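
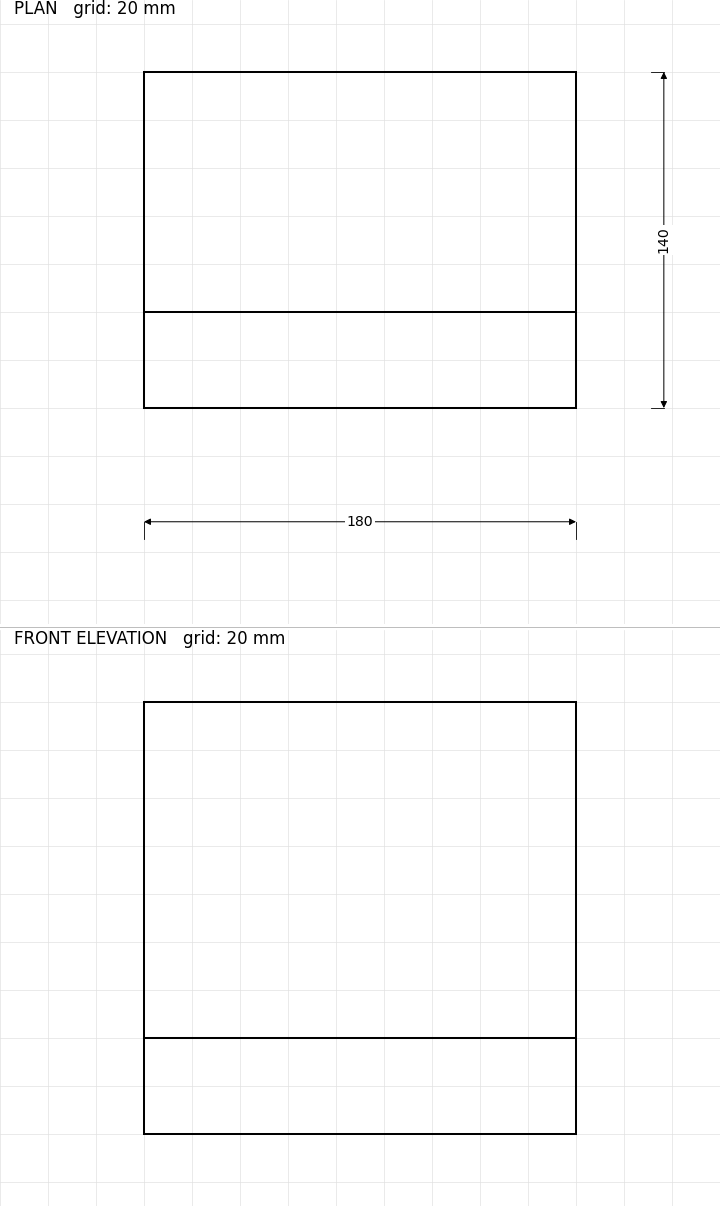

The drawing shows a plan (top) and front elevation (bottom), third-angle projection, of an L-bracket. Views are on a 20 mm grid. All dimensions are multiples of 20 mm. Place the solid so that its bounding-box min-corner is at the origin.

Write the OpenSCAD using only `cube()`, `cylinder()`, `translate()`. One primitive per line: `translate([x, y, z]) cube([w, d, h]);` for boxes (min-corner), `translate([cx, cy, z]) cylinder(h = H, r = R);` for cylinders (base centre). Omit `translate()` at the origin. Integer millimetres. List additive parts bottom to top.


cube([180, 140, 40]);
translate([0, 0, 40]) cube([180, 40, 140]);


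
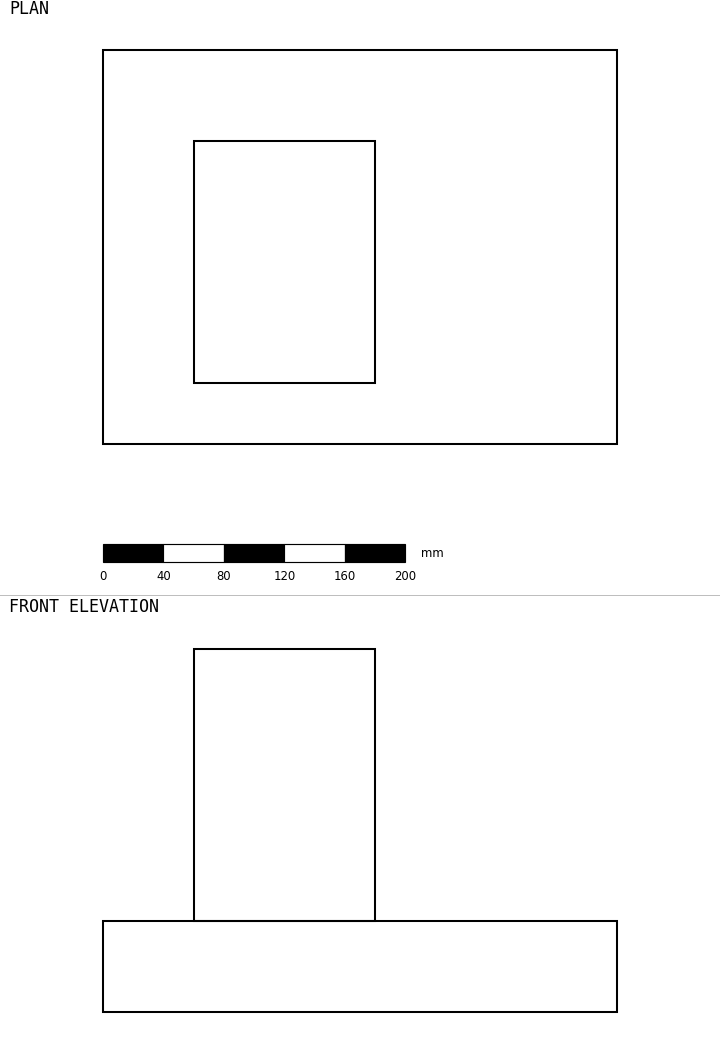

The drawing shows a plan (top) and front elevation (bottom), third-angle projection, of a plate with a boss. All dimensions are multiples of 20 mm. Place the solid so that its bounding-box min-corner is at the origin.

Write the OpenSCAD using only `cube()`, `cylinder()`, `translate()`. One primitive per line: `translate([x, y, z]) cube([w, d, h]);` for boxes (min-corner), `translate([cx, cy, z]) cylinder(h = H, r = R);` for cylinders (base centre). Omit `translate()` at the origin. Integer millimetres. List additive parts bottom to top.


cube([340, 260, 60]);
translate([60, 40, 60]) cube([120, 160, 180]);


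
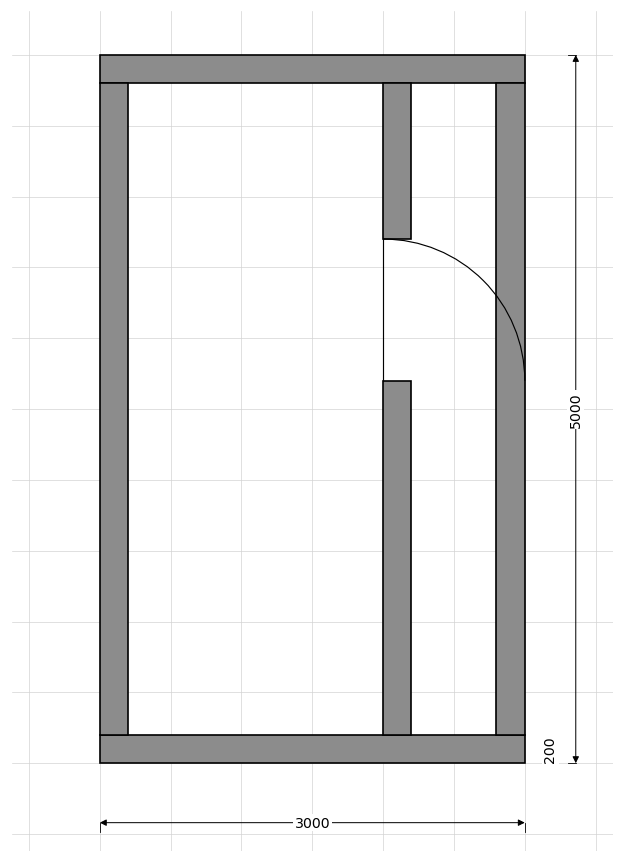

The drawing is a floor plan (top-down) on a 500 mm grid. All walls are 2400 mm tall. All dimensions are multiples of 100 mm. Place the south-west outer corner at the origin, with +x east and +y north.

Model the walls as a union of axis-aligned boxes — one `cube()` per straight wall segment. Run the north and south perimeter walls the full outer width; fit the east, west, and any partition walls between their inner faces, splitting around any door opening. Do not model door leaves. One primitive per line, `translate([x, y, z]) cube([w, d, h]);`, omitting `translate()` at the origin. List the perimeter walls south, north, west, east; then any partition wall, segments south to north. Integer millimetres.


cube([3000, 200, 2400]);
translate([0, 4800, 0]) cube([3000, 200, 2400]);
translate([0, 200, 0]) cube([200, 4600, 2400]);
translate([2800, 200, 0]) cube([200, 4600, 2400]);
translate([2000, 200, 0]) cube([200, 2500, 2400]);
translate([2000, 3700, 0]) cube([200, 1100, 2400]);


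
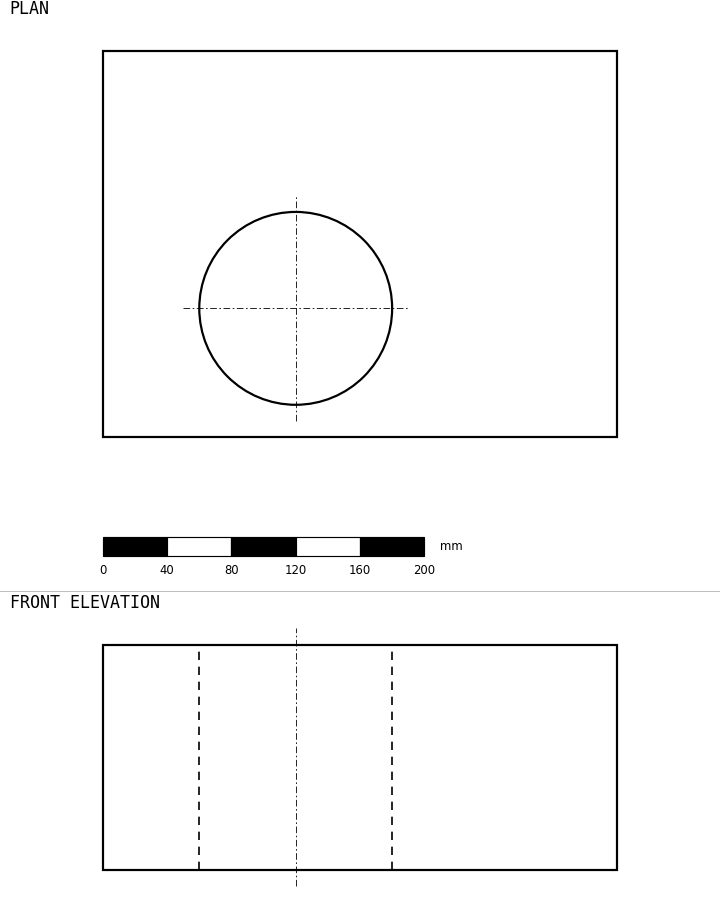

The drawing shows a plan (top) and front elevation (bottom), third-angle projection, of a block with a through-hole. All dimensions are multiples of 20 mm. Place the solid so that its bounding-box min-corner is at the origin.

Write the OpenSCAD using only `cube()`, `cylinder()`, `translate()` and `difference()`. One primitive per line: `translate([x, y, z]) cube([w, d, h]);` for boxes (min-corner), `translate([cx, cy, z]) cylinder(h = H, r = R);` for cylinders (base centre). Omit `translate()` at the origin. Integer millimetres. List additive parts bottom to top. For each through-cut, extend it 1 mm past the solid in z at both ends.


difference() {
  cube([320, 240, 140]);
  translate([120, 80, -1]) cylinder(h = 142, r = 60);
}


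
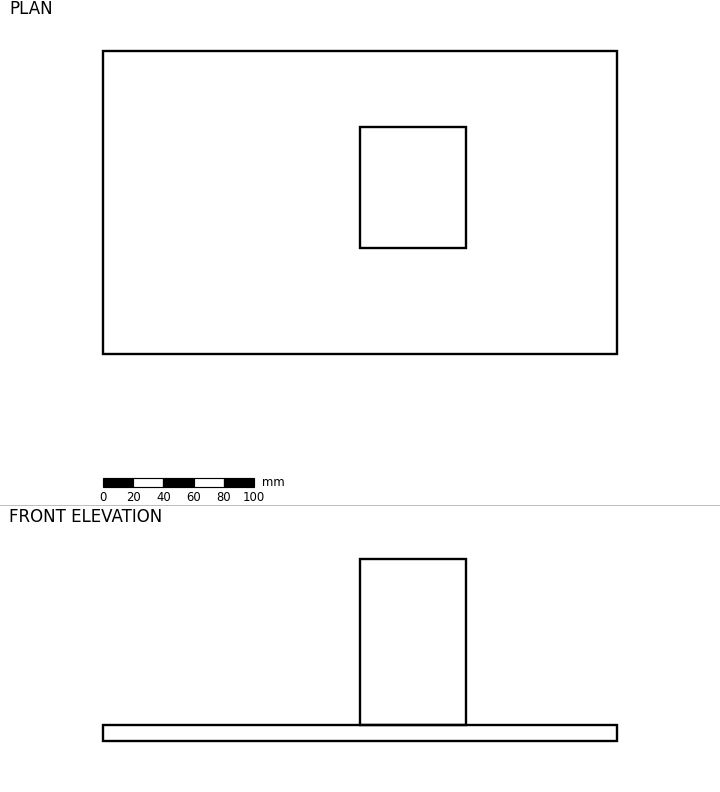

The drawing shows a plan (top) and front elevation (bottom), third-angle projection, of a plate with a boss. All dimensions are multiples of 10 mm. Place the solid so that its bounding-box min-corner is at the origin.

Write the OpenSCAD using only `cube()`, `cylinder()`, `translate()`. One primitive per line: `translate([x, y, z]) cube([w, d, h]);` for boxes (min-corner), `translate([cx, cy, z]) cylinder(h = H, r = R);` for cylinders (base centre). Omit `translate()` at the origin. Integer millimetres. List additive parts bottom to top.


cube([340, 200, 10]);
translate([170, 70, 10]) cube([70, 80, 110]);


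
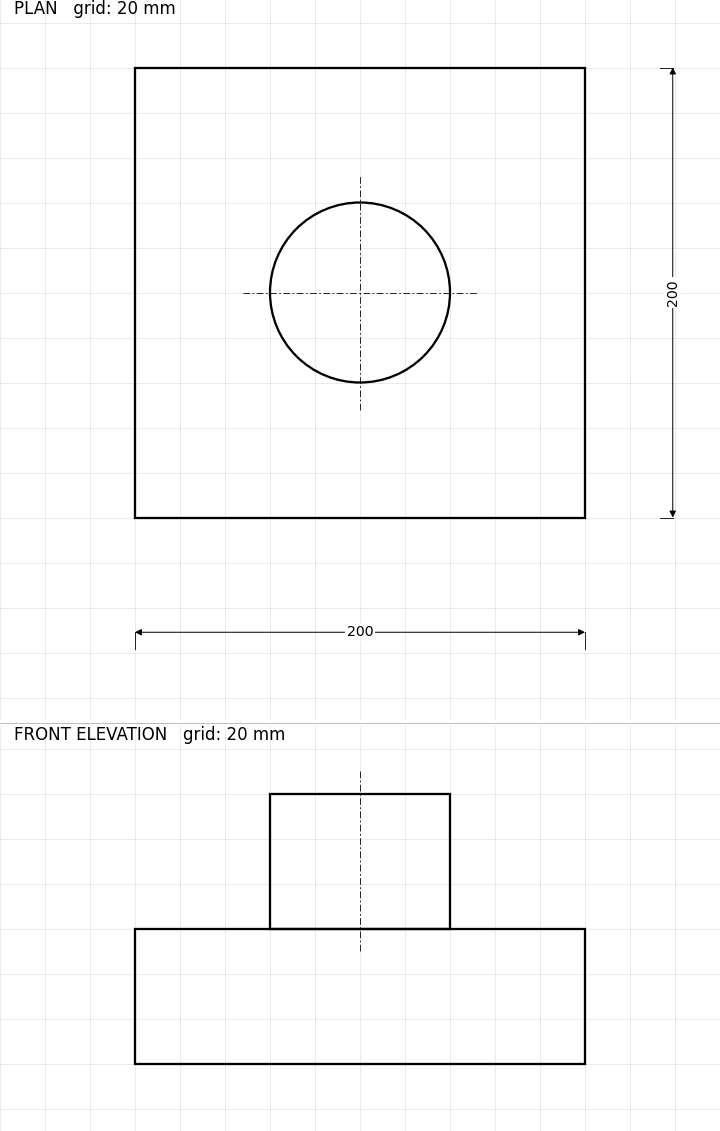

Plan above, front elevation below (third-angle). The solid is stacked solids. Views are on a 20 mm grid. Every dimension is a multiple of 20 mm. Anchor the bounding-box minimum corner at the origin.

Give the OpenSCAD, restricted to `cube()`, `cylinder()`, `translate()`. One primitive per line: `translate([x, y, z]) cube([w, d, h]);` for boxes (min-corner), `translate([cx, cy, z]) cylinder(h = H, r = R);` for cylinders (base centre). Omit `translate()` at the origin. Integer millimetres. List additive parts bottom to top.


cube([200, 200, 60]);
translate([100, 100, 60]) cylinder(h = 60, r = 40);


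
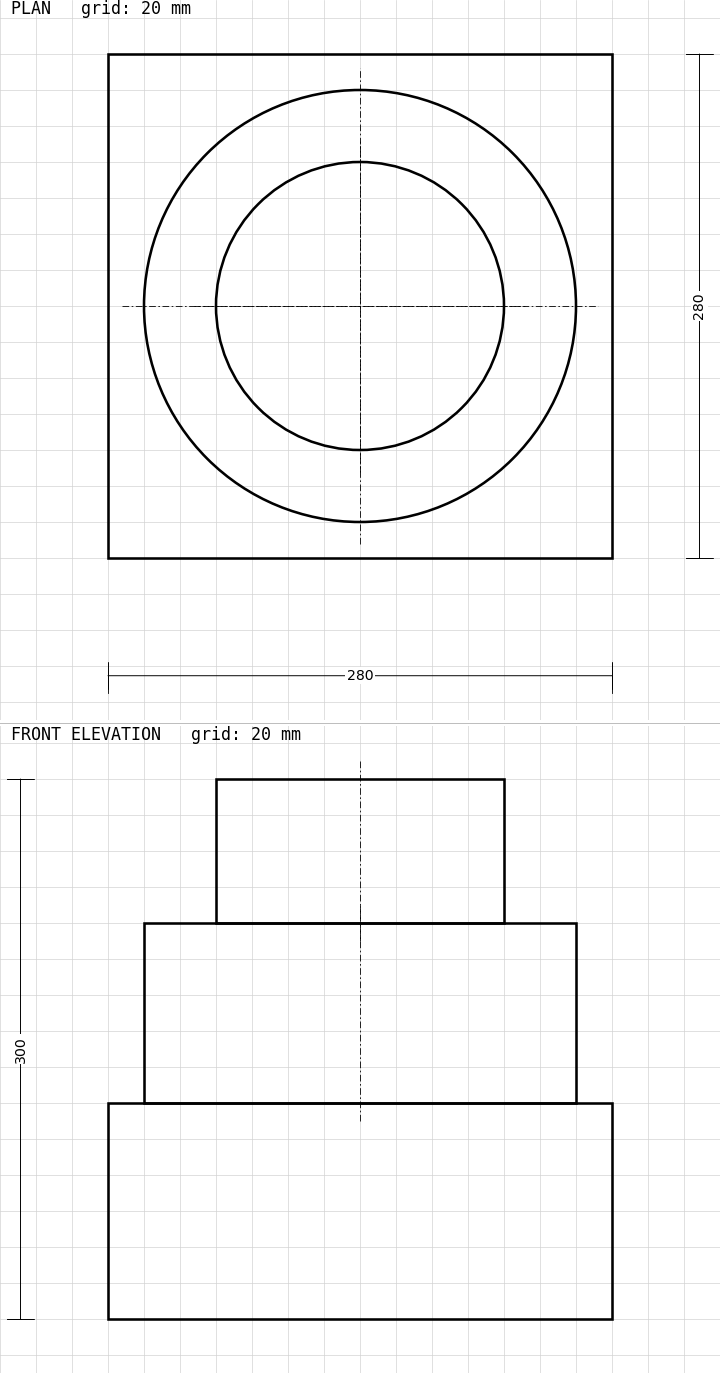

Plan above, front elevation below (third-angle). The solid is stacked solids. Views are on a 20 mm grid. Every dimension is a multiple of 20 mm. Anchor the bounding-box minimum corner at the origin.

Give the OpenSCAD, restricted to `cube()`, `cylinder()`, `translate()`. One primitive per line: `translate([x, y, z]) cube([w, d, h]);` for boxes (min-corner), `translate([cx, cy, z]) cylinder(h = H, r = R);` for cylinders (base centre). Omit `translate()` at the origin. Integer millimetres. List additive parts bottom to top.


cube([280, 280, 120]);
translate([140, 140, 120]) cylinder(h = 100, r = 120);
translate([140, 140, 220]) cylinder(h = 80, r = 80);


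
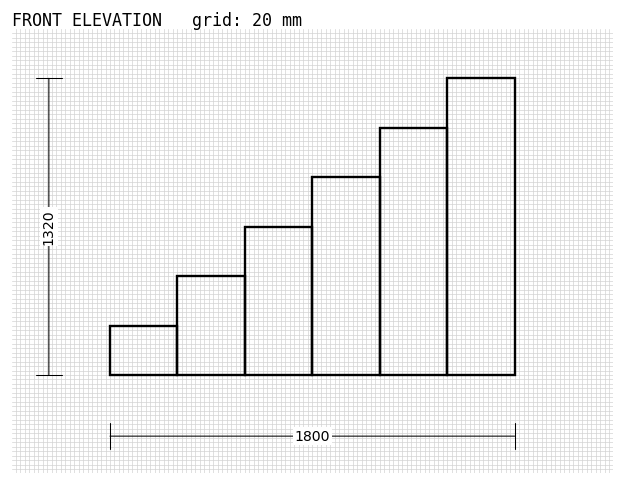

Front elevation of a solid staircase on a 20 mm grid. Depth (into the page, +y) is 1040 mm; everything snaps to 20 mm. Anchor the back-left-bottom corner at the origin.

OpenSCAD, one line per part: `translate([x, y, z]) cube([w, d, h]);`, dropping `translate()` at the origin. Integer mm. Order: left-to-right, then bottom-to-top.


cube([300, 1040, 220]);
translate([300, 0, 0]) cube([300, 1040, 440]);
translate([600, 0, 0]) cube([300, 1040, 660]);
translate([900, 0, 0]) cube([300, 1040, 880]);
translate([1200, 0, 0]) cube([300, 1040, 1100]);
translate([1500, 0, 0]) cube([300, 1040, 1320]);


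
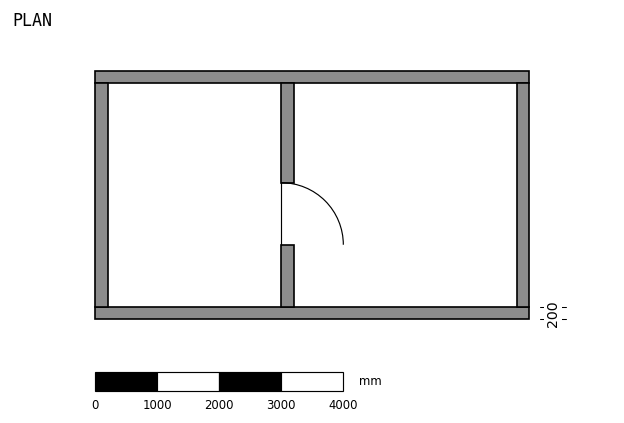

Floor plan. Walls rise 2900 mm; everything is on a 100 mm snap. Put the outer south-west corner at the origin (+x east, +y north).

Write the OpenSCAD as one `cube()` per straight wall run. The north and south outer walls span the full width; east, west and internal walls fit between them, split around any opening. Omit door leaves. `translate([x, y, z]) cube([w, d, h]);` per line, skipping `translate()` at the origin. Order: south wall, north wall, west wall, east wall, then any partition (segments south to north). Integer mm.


cube([7000, 200, 2900]);
translate([0, 3800, 0]) cube([7000, 200, 2900]);
translate([0, 200, 0]) cube([200, 3600, 2900]);
translate([6800, 200, 0]) cube([200, 3600, 2900]);
translate([3000, 200, 0]) cube([200, 1000, 2900]);
translate([3000, 2200, 0]) cube([200, 1600, 2900]);


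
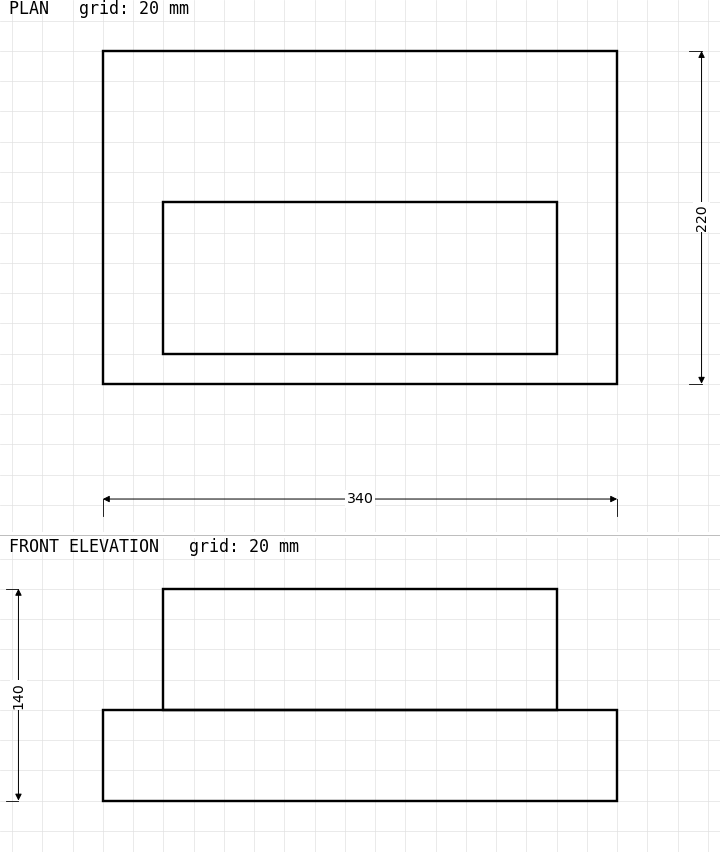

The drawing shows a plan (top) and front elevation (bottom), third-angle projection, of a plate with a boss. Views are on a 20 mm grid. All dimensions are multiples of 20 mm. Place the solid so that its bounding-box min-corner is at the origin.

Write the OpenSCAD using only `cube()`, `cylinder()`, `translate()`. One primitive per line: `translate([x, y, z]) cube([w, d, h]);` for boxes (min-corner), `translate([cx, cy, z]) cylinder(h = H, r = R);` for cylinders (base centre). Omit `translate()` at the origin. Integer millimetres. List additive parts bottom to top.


cube([340, 220, 60]);
translate([40, 20, 60]) cube([260, 100, 80]);


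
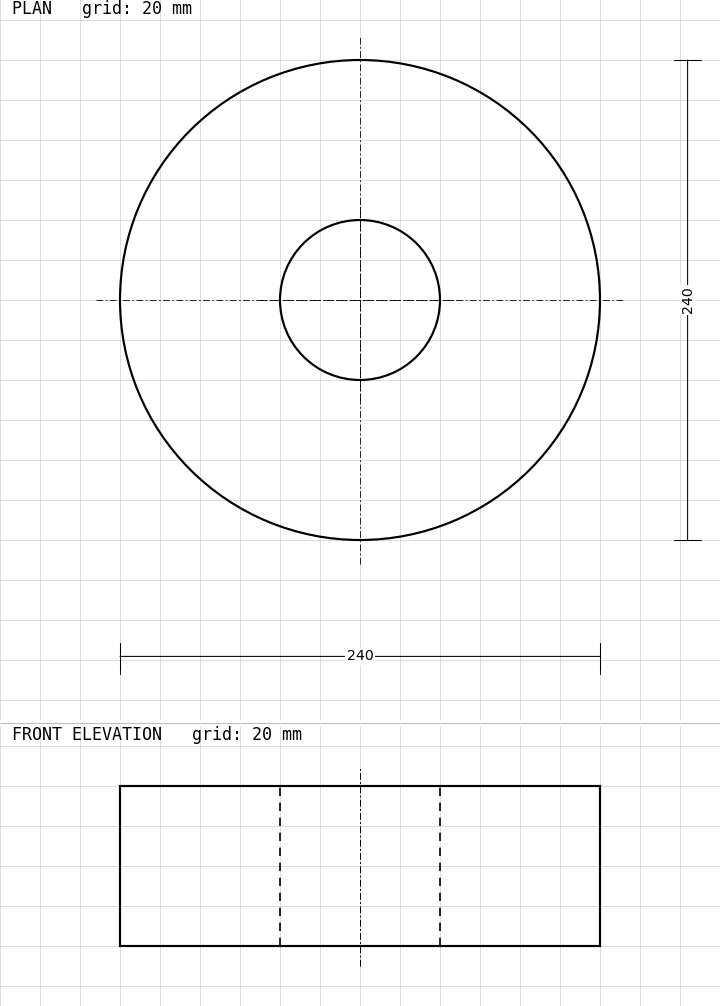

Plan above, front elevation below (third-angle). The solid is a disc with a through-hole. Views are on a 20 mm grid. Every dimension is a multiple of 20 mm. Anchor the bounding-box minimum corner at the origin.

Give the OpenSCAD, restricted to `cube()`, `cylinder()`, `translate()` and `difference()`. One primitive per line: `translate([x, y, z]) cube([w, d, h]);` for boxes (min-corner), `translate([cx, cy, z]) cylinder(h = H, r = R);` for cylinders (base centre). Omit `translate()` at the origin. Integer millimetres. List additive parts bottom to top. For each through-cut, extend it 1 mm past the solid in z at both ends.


difference() {
  translate([120, 120, 0]) cylinder(h = 80, r = 120);
  translate([120, 120, -1]) cylinder(h = 82, r = 40);
}


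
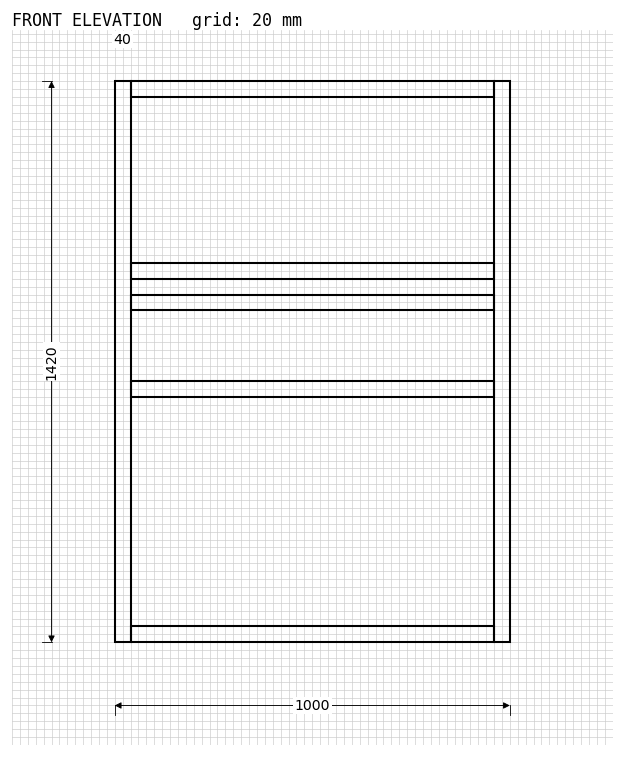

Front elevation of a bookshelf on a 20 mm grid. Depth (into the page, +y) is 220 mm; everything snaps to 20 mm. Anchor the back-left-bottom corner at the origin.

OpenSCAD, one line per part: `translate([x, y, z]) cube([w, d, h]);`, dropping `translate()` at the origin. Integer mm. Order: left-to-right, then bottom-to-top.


cube([40, 220, 1420]);
translate([40, 0, 0]) cube([920, 220, 40]);
translate([40, 0, 620]) cube([920, 220, 40]);
translate([40, 0, 840]) cube([920, 220, 40]);
translate([40, 0, 920]) cube([920, 220, 40]);
translate([40, 0, 1380]) cube([920, 220, 40]);
translate([960, 0, 0]) cube([40, 220, 1420]);


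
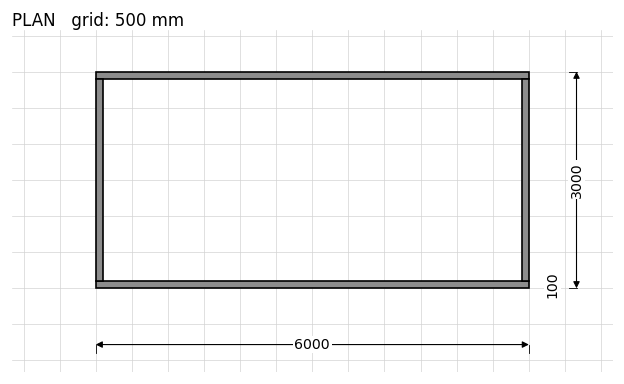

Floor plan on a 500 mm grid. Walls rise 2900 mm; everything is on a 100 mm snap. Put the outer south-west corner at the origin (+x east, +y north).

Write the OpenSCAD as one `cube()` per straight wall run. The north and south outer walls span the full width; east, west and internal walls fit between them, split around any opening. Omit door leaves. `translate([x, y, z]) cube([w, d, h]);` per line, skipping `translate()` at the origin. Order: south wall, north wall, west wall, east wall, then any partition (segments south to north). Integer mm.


cube([6000, 100, 2900]);
translate([0, 2900, 0]) cube([6000, 100, 2900]);
translate([0, 100, 0]) cube([100, 2800, 2900]);
translate([5900, 100, 0]) cube([100, 2800, 2900]);


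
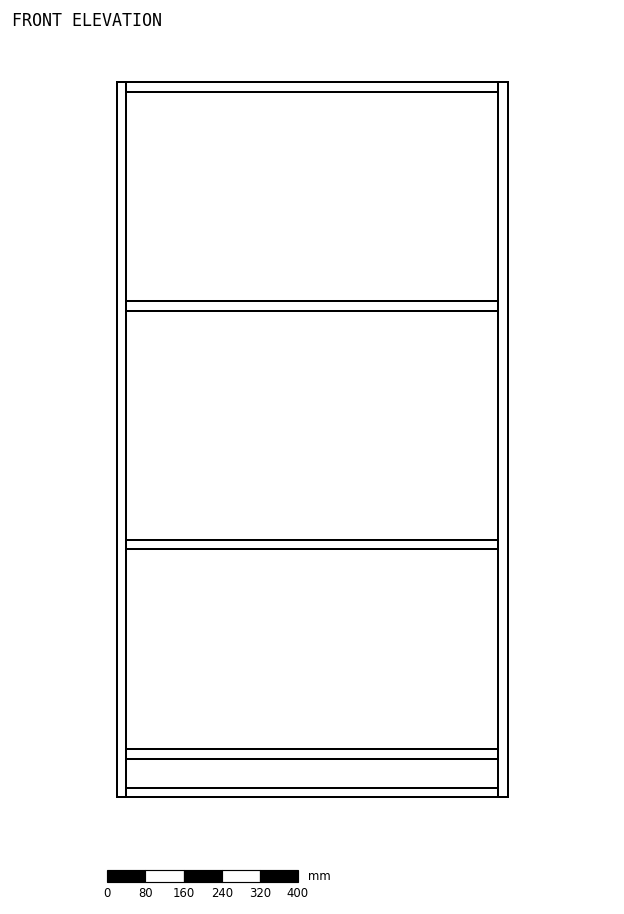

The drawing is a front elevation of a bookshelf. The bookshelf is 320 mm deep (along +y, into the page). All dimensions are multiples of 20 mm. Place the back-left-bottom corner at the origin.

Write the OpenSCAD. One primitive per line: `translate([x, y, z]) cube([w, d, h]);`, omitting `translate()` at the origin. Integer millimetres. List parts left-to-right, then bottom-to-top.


cube([20, 320, 1500]);
translate([20, 0, 0]) cube([780, 320, 20]);
translate([20, 0, 80]) cube([780, 320, 20]);
translate([20, 0, 520]) cube([780, 320, 20]);
translate([20, 0, 1020]) cube([780, 320, 20]);
translate([20, 0, 1480]) cube([780, 320, 20]);
translate([800, 0, 0]) cube([20, 320, 1500]);


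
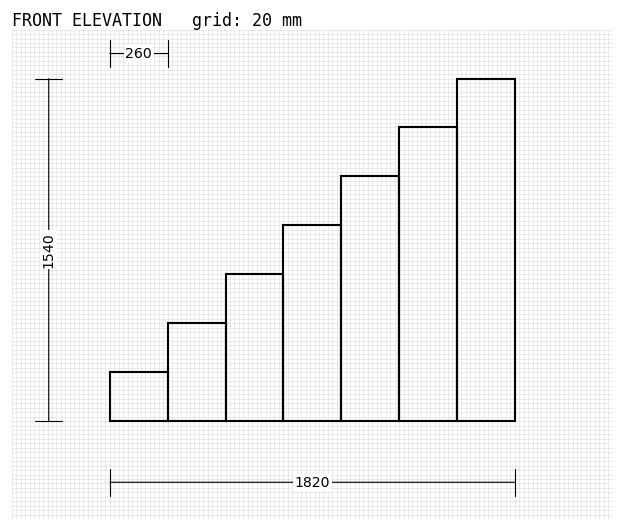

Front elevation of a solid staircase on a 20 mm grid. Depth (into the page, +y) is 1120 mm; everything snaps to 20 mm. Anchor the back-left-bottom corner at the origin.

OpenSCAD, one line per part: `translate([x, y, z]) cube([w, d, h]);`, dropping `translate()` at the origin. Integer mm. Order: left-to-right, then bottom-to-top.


cube([260, 1120, 220]);
translate([260, 0, 0]) cube([260, 1120, 440]);
translate([520, 0, 0]) cube([260, 1120, 660]);
translate([780, 0, 0]) cube([260, 1120, 880]);
translate([1040, 0, 0]) cube([260, 1120, 1100]);
translate([1300, 0, 0]) cube([260, 1120, 1320]);
translate([1560, 0, 0]) cube([260, 1120, 1540]);


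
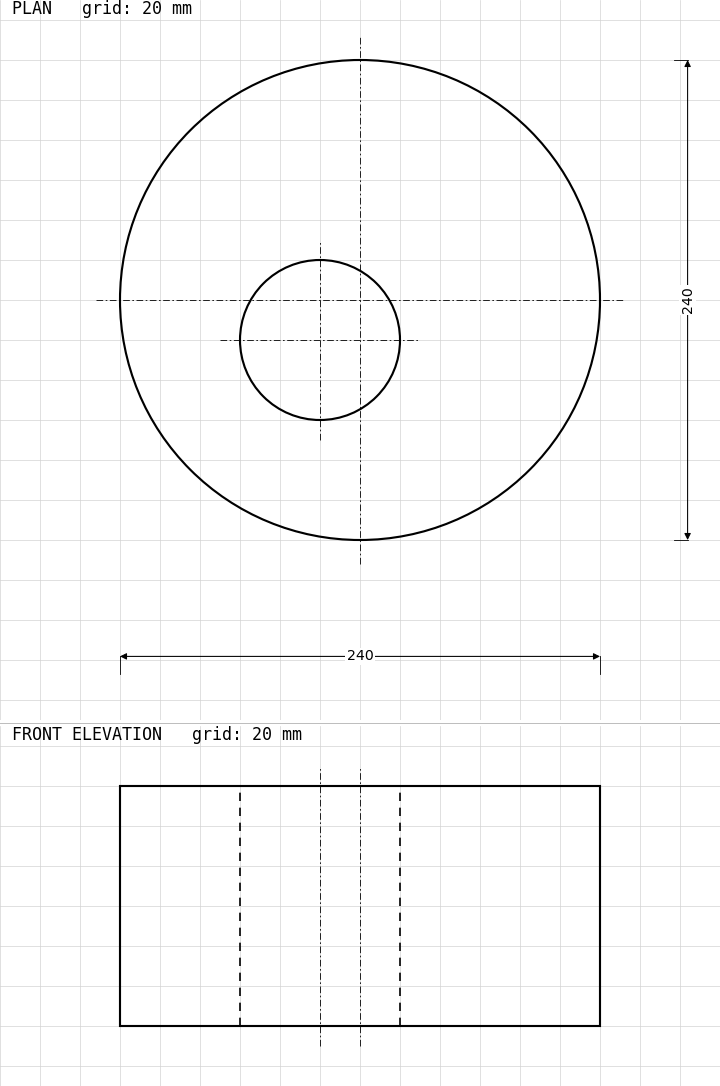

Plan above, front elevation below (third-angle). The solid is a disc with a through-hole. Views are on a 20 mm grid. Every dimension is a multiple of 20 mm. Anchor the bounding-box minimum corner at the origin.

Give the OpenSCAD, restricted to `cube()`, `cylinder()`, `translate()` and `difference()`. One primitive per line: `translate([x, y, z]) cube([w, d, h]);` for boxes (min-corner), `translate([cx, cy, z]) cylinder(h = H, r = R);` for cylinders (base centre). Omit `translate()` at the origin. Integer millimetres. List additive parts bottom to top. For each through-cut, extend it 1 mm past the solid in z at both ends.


difference() {
  translate([120, 120, 0]) cylinder(h = 120, r = 120);
  translate([100, 100, -1]) cylinder(h = 122, r = 40);
}


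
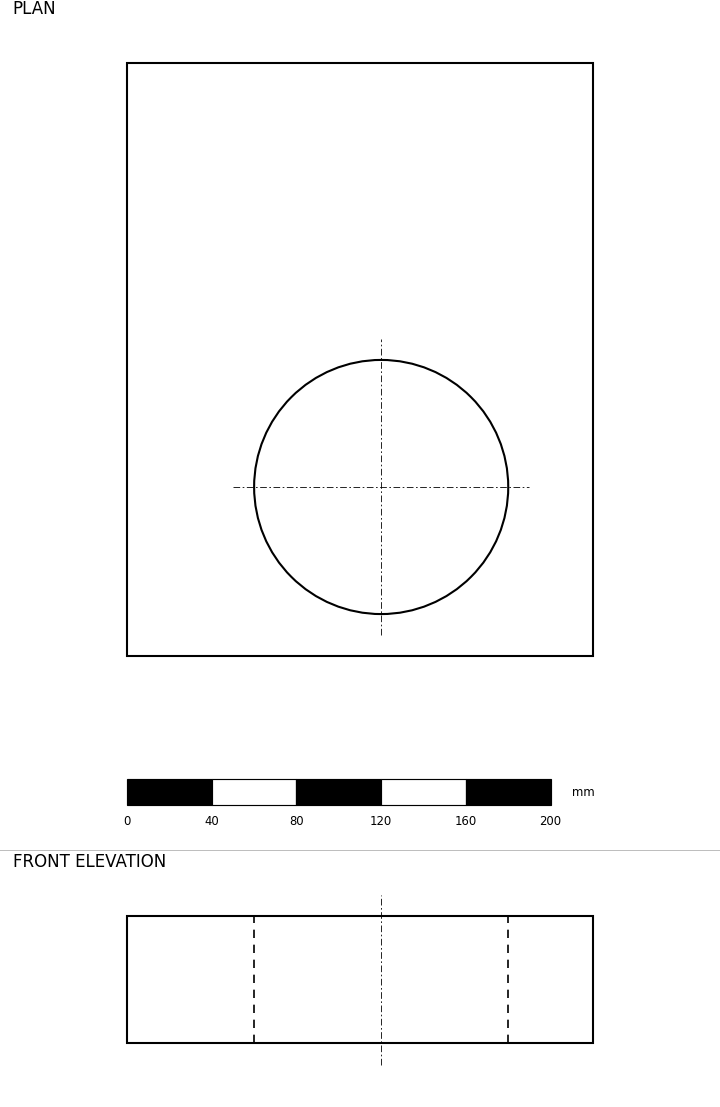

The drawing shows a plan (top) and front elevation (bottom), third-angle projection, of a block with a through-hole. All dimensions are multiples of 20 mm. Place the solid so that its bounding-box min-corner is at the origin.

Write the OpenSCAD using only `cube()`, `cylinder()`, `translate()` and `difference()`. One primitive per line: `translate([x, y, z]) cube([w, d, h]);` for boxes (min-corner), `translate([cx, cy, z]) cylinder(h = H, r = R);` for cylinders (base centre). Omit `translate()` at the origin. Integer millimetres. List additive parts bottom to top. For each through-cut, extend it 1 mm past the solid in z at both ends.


difference() {
  cube([220, 280, 60]);
  translate([120, 80, -1]) cylinder(h = 62, r = 60);
}


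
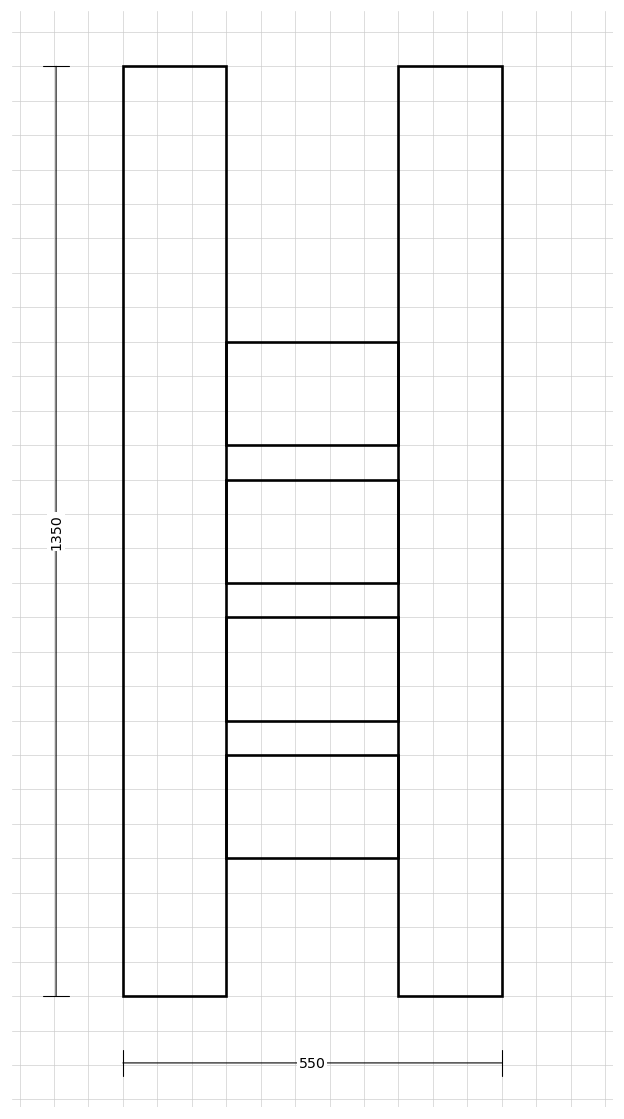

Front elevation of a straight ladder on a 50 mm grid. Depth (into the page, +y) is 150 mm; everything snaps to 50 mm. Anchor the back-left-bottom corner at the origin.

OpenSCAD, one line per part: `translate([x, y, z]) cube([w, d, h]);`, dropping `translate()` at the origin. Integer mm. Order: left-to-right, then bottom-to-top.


cube([150, 150, 1350]);
translate([150, 0, 200]) cube([250, 150, 150]);
translate([150, 0, 400]) cube([250, 150, 150]);
translate([150, 0, 600]) cube([250, 150, 150]);
translate([150, 0, 800]) cube([250, 150, 150]);
translate([400, 0, 0]) cube([150, 150, 1350]);


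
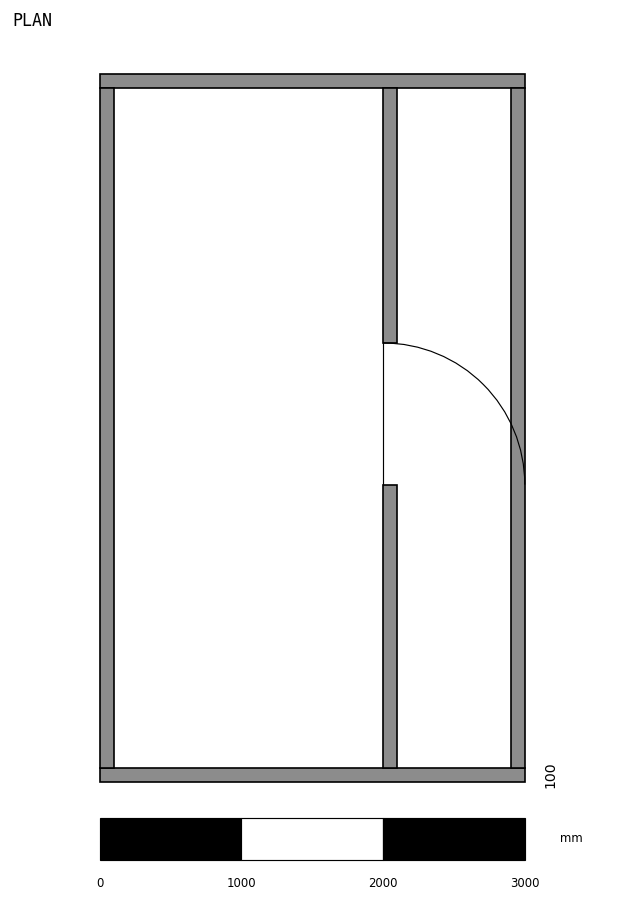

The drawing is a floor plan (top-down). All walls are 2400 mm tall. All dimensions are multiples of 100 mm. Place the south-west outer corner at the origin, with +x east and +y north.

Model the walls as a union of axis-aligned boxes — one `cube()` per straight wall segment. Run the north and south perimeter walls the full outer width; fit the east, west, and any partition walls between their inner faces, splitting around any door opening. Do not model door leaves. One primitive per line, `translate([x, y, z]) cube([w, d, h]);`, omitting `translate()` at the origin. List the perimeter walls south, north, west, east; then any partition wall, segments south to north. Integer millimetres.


cube([3000, 100, 2400]);
translate([0, 4900, 0]) cube([3000, 100, 2400]);
translate([0, 100, 0]) cube([100, 4800, 2400]);
translate([2900, 100, 0]) cube([100, 4800, 2400]);
translate([2000, 100, 0]) cube([100, 2000, 2400]);
translate([2000, 3100, 0]) cube([100, 1800, 2400]);


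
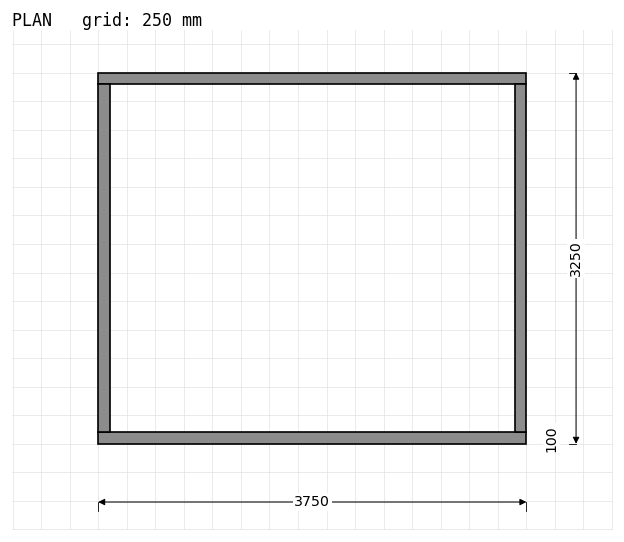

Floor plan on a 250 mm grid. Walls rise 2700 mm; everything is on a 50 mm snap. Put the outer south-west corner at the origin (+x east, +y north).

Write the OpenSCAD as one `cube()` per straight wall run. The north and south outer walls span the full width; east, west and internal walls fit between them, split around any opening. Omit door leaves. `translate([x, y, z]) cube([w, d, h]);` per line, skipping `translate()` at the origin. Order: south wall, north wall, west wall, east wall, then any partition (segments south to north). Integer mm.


cube([3750, 100, 2700]);
translate([0, 3150, 0]) cube([3750, 100, 2700]);
translate([0, 100, 0]) cube([100, 3050, 2700]);
translate([3650, 100, 0]) cube([100, 3050, 2700]);


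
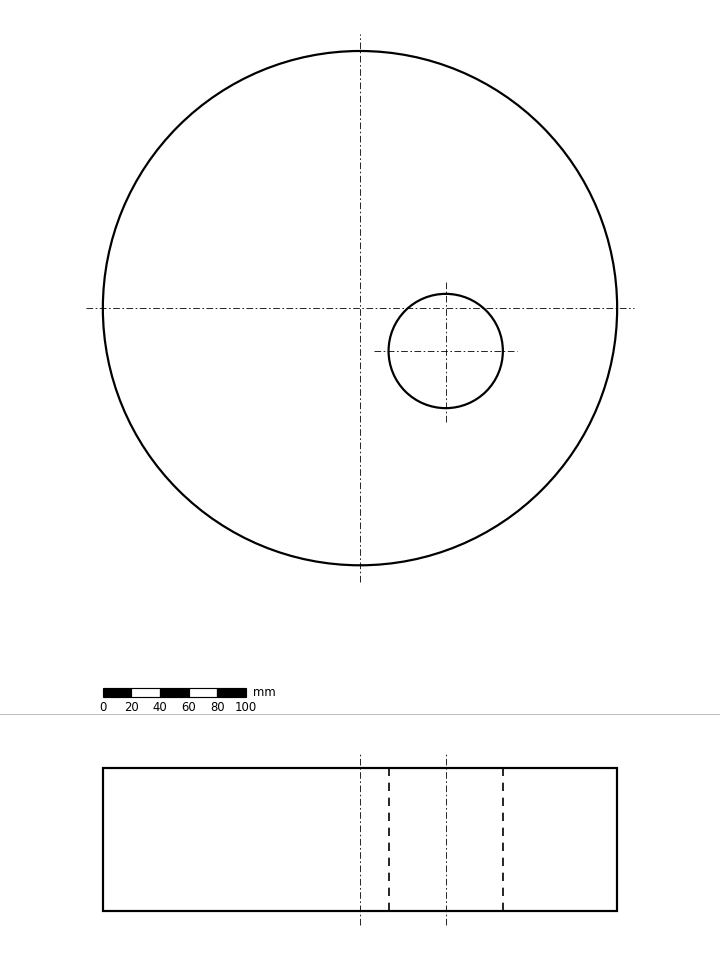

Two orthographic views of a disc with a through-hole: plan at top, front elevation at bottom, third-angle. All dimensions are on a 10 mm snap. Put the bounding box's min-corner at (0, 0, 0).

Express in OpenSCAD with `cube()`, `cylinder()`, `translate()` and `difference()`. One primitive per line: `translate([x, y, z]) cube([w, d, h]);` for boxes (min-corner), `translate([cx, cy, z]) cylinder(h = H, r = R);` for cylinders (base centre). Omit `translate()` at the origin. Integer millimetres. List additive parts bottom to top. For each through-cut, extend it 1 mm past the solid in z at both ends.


difference() {
  translate([180, 180, 0]) cylinder(h = 100, r = 180);
  translate([240, 150, -1]) cylinder(h = 102, r = 40);
}


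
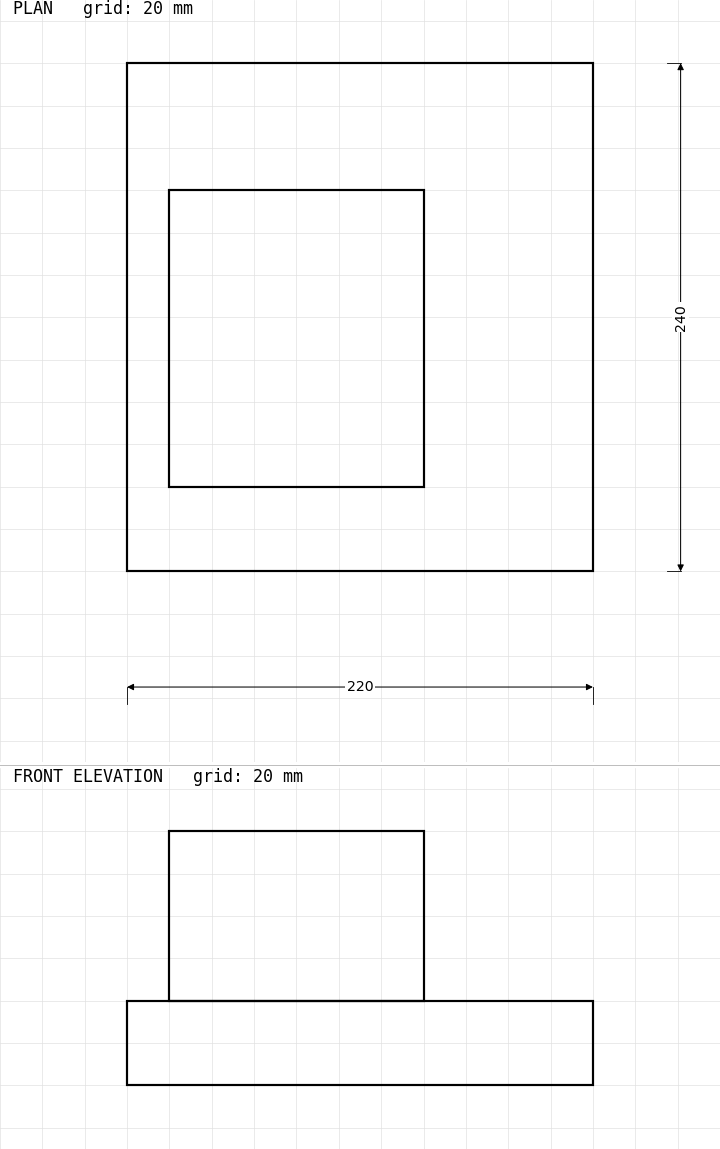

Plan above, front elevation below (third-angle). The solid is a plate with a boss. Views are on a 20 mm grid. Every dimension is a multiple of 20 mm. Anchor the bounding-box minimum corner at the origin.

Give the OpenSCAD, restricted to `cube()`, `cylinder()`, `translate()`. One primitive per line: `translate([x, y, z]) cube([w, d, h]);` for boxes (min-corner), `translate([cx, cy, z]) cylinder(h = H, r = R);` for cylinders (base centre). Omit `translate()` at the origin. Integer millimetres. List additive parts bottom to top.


cube([220, 240, 40]);
translate([20, 40, 40]) cube([120, 140, 80]);


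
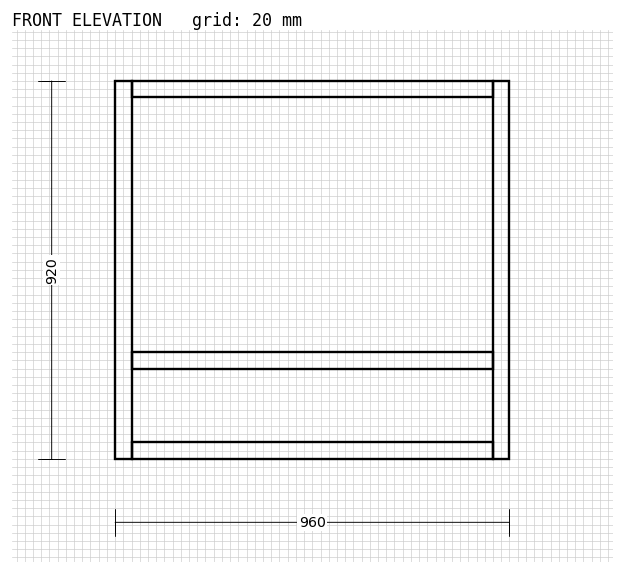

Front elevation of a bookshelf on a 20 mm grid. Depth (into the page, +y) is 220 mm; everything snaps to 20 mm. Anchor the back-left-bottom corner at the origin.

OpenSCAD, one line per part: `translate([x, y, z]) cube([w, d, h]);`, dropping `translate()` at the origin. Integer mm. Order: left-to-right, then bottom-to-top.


cube([40, 220, 920]);
translate([40, 0, 0]) cube([880, 220, 40]);
translate([40, 0, 220]) cube([880, 220, 40]);
translate([40, 0, 880]) cube([880, 220, 40]);
translate([920, 0, 0]) cube([40, 220, 920]);


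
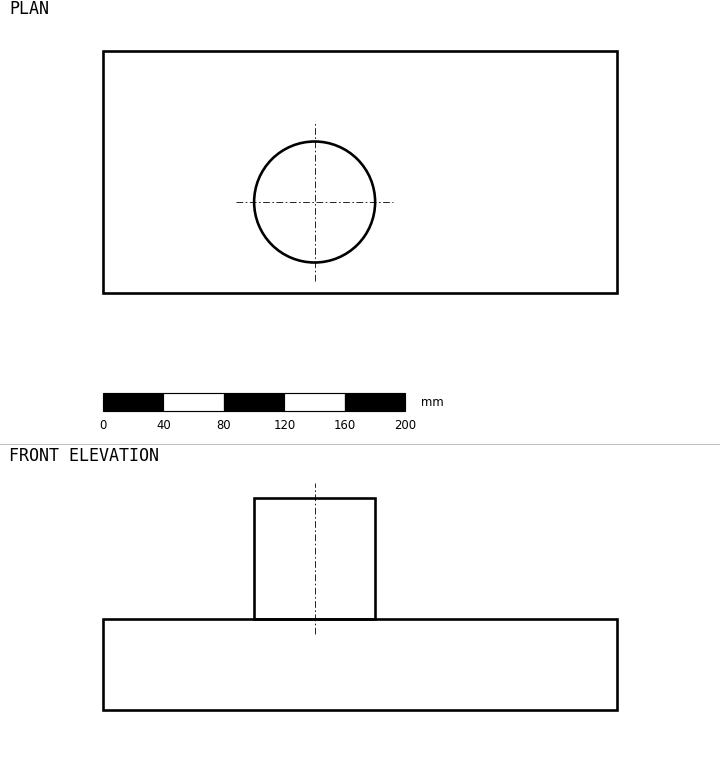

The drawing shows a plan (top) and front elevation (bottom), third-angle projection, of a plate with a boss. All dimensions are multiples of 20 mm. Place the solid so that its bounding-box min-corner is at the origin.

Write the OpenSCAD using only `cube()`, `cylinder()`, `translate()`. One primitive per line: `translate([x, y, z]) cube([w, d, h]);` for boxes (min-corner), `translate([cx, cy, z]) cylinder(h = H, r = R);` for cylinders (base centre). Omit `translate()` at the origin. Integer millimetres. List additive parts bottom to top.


cube([340, 160, 60]);
translate([140, 60, 60]) cylinder(h = 80, r = 40);


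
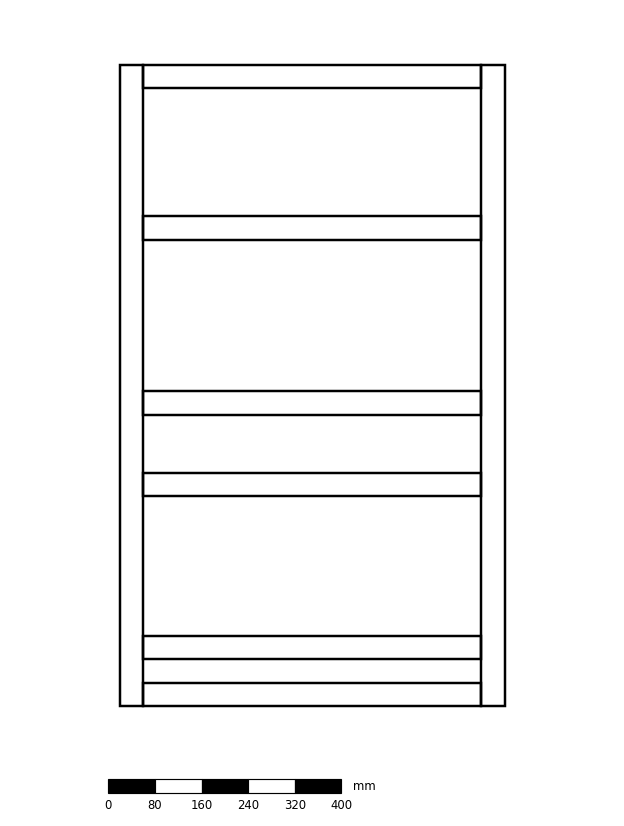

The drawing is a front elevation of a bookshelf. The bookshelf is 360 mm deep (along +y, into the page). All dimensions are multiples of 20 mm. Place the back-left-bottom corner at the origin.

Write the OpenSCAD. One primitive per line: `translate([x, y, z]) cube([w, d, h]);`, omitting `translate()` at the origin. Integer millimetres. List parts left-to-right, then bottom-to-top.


cube([40, 360, 1100]);
translate([40, 0, 0]) cube([580, 360, 40]);
translate([40, 0, 80]) cube([580, 360, 40]);
translate([40, 0, 360]) cube([580, 360, 40]);
translate([40, 0, 500]) cube([580, 360, 40]);
translate([40, 0, 800]) cube([580, 360, 40]);
translate([40, 0, 1060]) cube([580, 360, 40]);
translate([620, 0, 0]) cube([40, 360, 1100]);


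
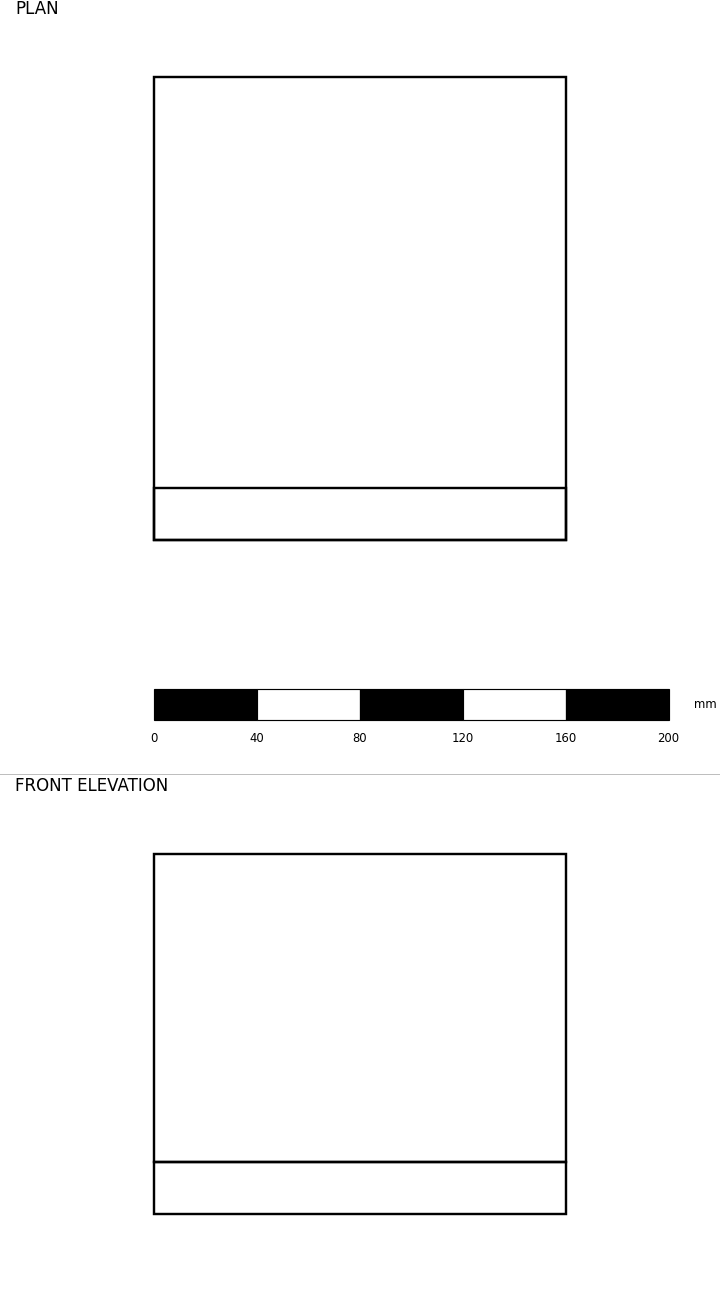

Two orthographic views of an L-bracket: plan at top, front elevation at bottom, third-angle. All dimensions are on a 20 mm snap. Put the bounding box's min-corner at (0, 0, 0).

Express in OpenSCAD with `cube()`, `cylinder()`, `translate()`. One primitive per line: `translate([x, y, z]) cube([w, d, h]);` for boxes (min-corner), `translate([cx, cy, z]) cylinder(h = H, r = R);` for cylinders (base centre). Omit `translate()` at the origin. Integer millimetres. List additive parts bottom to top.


cube([160, 180, 20]);
translate([0, 0, 20]) cube([160, 20, 120]);


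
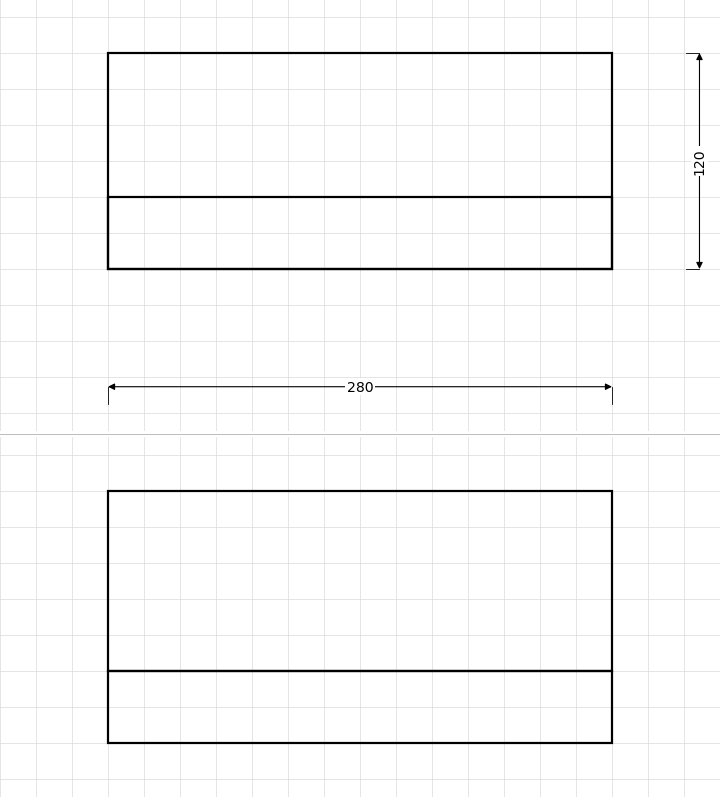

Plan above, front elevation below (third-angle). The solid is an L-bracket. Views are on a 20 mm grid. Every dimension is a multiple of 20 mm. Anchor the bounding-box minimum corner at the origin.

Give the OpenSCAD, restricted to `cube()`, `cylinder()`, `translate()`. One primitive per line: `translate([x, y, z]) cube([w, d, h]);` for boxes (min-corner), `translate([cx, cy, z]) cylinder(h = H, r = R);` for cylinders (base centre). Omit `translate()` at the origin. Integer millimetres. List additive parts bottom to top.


cube([280, 120, 40]);
translate([0, 0, 40]) cube([280, 40, 100]);


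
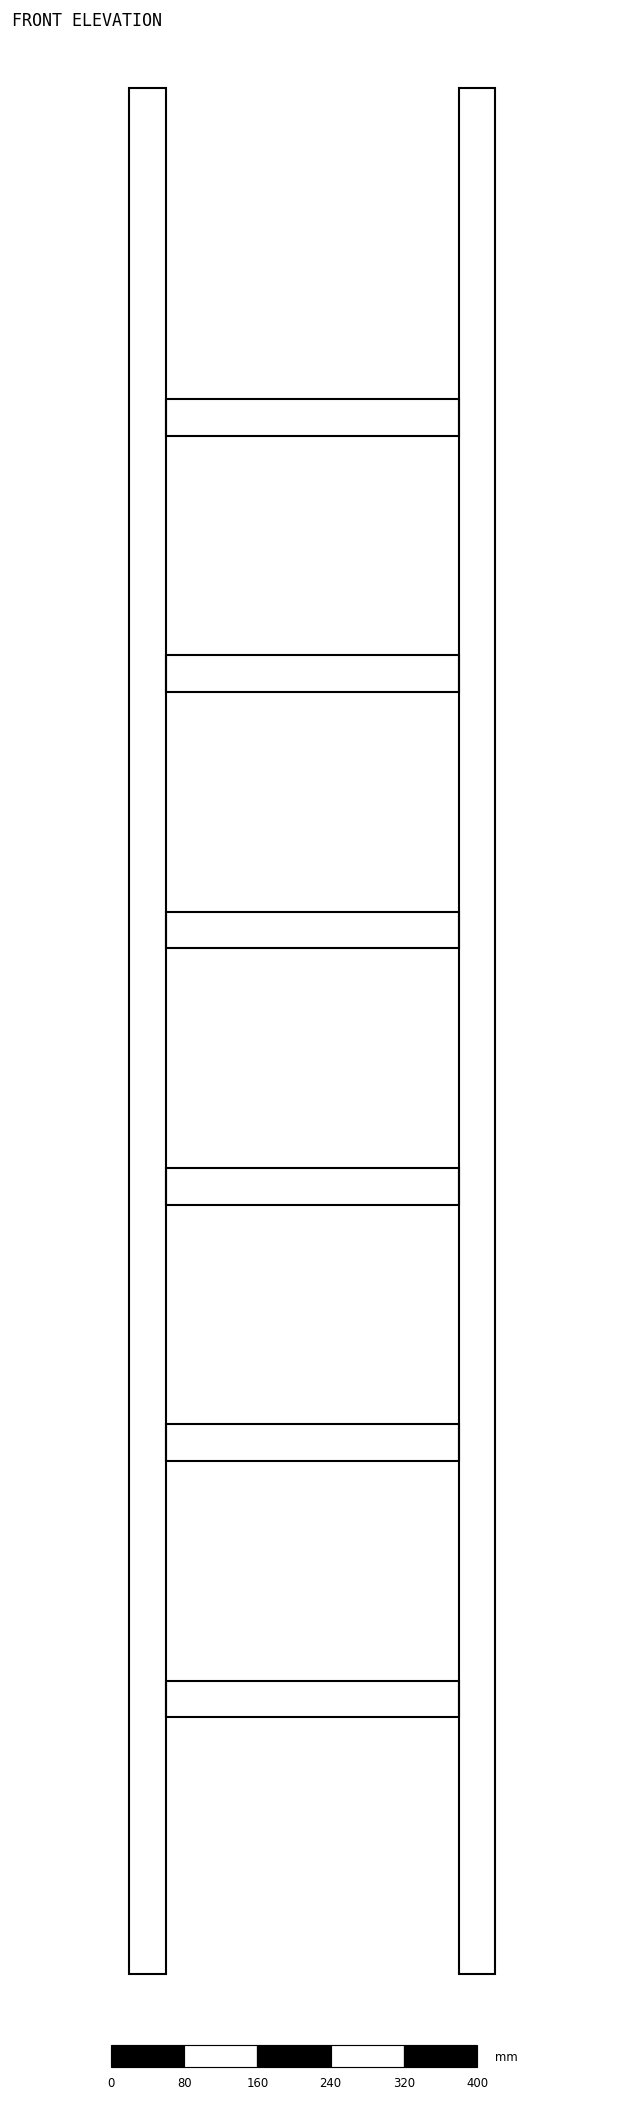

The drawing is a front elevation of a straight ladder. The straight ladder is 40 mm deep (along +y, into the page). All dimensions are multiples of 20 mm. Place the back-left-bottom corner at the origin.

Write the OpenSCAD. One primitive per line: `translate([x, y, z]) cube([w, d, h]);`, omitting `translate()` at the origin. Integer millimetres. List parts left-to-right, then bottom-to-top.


cube([40, 40, 2060]);
translate([40, 0, 280]) cube([320, 40, 40]);
translate([40, 0, 560]) cube([320, 40, 40]);
translate([40, 0, 840]) cube([320, 40, 40]);
translate([40, 0, 1120]) cube([320, 40, 40]);
translate([40, 0, 1400]) cube([320, 40, 40]);
translate([40, 0, 1680]) cube([320, 40, 40]);
translate([360, 0, 0]) cube([40, 40, 2060]);


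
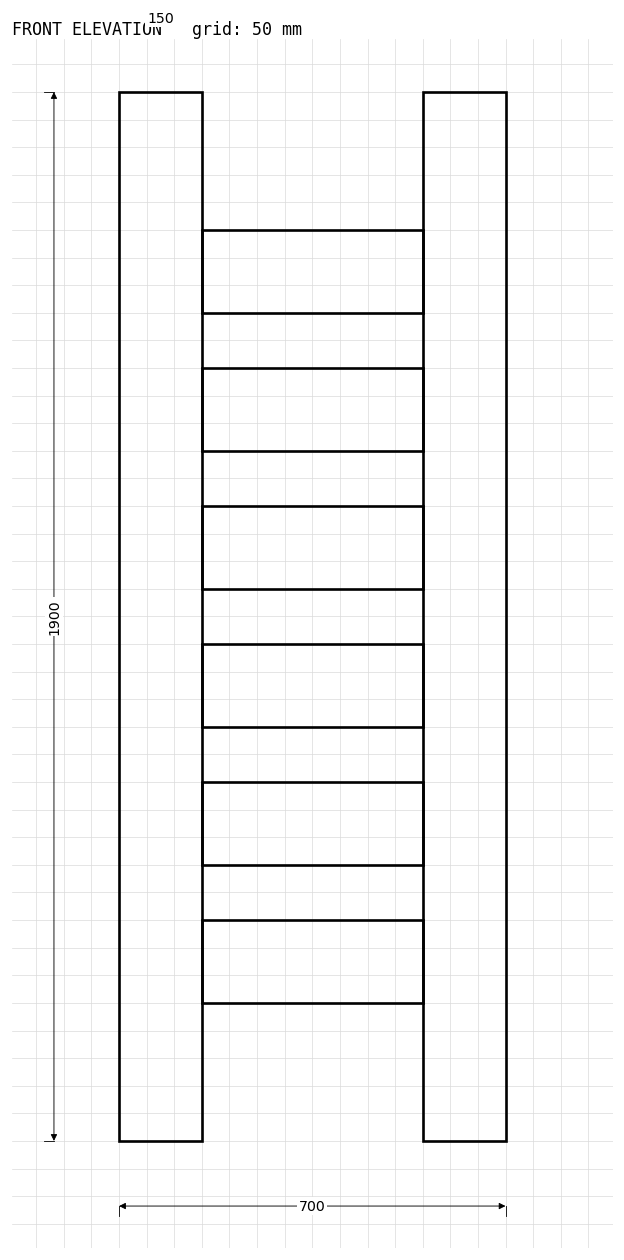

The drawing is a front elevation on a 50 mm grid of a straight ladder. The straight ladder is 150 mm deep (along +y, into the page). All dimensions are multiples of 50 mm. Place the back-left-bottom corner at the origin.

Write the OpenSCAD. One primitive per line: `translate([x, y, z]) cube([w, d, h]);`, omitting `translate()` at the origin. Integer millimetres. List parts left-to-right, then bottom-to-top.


cube([150, 150, 1900]);
translate([150, 0, 250]) cube([400, 150, 150]);
translate([150, 0, 500]) cube([400, 150, 150]);
translate([150, 0, 750]) cube([400, 150, 150]);
translate([150, 0, 1000]) cube([400, 150, 150]);
translate([150, 0, 1250]) cube([400, 150, 150]);
translate([150, 0, 1500]) cube([400, 150, 150]);
translate([550, 0, 0]) cube([150, 150, 1900]);


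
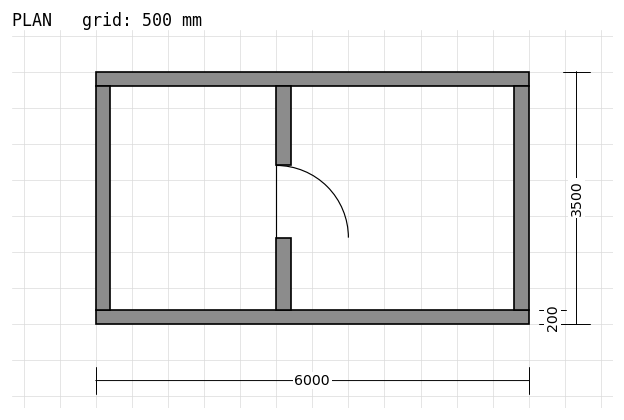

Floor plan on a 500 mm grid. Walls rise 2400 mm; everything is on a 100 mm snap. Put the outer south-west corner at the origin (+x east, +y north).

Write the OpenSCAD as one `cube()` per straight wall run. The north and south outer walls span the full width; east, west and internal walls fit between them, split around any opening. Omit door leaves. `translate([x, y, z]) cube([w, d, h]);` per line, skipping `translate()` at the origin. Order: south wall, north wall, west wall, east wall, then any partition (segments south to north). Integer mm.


cube([6000, 200, 2400]);
translate([0, 3300, 0]) cube([6000, 200, 2400]);
translate([0, 200, 0]) cube([200, 3100, 2400]);
translate([5800, 200, 0]) cube([200, 3100, 2400]);
translate([2500, 200, 0]) cube([200, 1000, 2400]);
translate([2500, 2200, 0]) cube([200, 1100, 2400]);


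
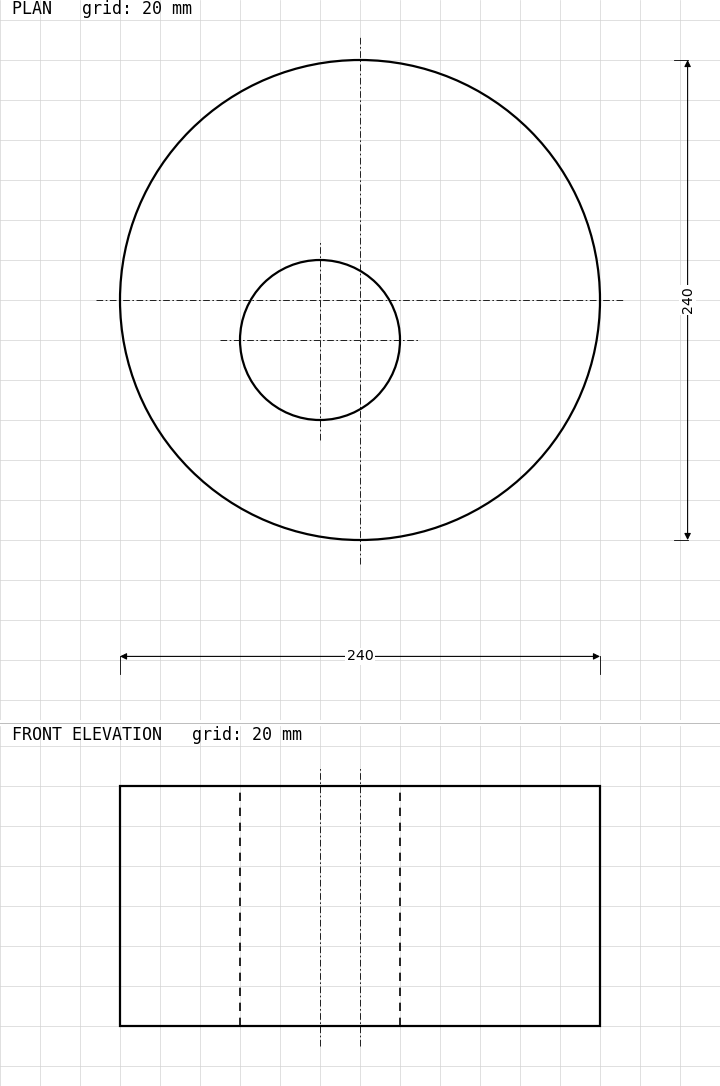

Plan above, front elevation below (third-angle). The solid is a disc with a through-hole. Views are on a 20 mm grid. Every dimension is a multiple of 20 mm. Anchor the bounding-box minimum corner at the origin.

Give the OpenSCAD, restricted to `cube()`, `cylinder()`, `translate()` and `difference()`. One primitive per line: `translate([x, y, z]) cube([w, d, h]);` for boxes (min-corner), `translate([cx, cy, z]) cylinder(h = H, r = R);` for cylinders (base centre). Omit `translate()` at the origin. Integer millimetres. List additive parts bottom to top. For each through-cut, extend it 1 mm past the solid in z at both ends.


difference() {
  translate([120, 120, 0]) cylinder(h = 120, r = 120);
  translate([100, 100, -1]) cylinder(h = 122, r = 40);
}


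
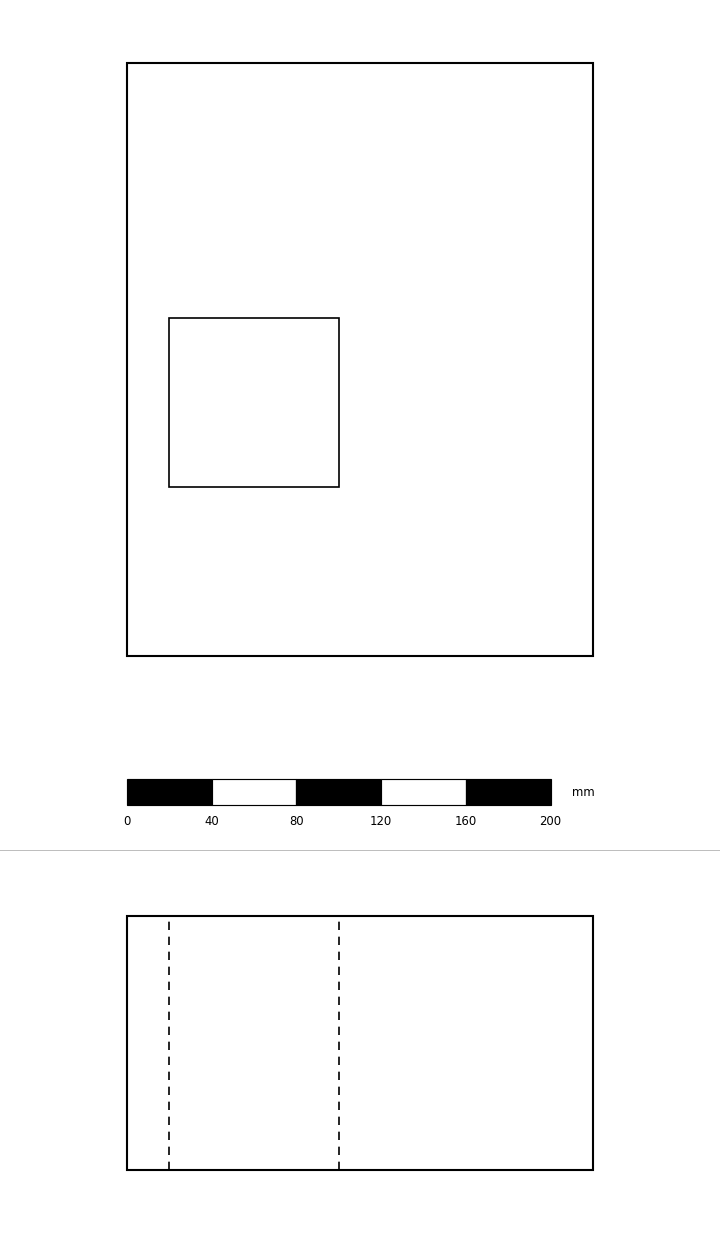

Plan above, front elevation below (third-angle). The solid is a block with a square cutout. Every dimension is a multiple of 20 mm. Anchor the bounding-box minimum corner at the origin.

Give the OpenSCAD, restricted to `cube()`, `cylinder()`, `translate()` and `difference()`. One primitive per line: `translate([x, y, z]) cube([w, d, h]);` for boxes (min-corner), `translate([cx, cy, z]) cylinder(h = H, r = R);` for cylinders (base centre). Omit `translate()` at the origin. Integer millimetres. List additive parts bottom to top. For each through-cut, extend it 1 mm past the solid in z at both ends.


difference() {
  cube([220, 280, 120]);
  translate([20, 80, -1]) cube([80, 80, 122]);
}


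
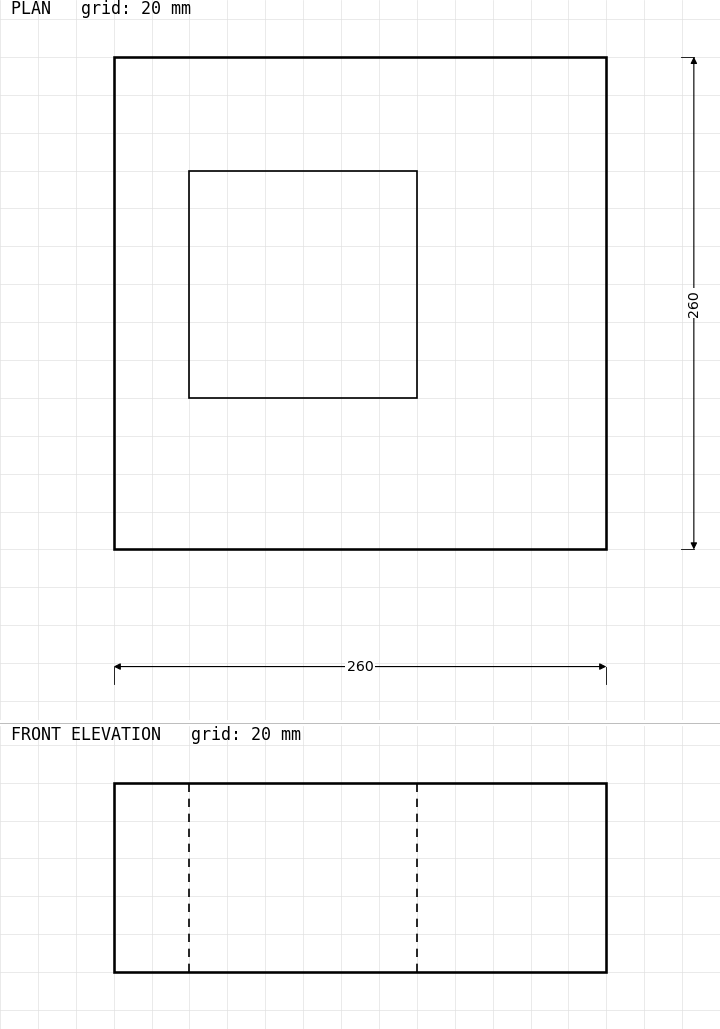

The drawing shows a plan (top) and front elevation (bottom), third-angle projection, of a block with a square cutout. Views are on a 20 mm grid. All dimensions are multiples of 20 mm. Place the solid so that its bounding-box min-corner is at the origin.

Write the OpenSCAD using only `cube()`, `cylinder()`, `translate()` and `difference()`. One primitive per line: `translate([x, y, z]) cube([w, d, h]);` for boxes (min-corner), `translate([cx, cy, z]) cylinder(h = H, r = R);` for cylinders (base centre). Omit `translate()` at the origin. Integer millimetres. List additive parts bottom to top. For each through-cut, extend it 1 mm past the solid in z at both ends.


difference() {
  cube([260, 260, 100]);
  translate([40, 80, -1]) cube([120, 120, 102]);
}


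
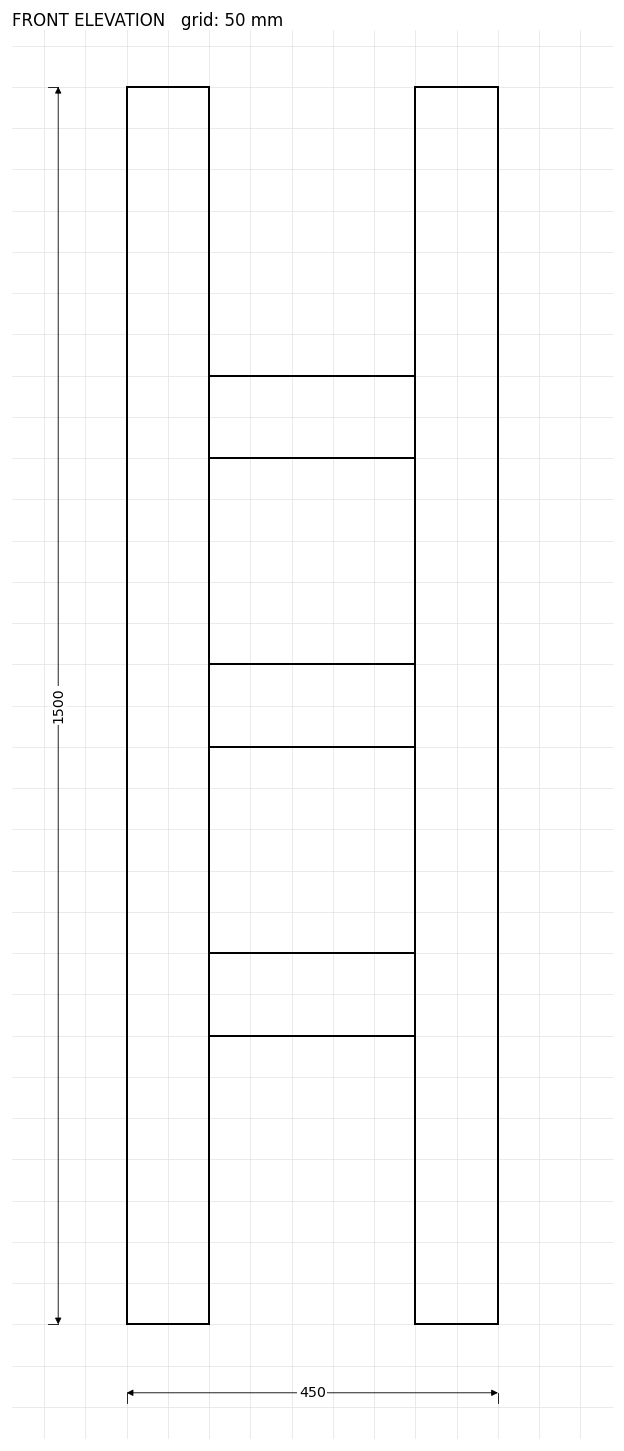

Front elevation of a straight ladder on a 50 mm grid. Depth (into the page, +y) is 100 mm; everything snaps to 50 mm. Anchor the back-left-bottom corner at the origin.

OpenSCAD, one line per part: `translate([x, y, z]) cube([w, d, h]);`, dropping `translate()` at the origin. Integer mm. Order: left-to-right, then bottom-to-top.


cube([100, 100, 1500]);
translate([100, 0, 350]) cube([250, 100, 100]);
translate([100, 0, 700]) cube([250, 100, 100]);
translate([100, 0, 1050]) cube([250, 100, 100]);
translate([350, 0, 0]) cube([100, 100, 1500]);


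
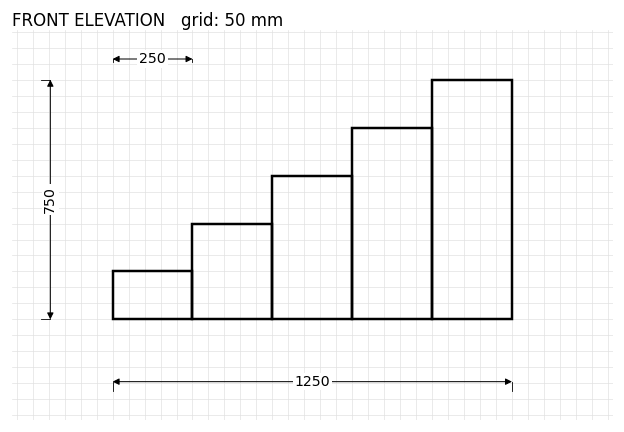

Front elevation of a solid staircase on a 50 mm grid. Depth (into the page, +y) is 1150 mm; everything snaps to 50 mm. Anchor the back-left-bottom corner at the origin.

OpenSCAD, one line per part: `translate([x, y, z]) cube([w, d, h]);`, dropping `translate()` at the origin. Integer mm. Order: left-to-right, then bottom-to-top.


cube([250, 1150, 150]);
translate([250, 0, 0]) cube([250, 1150, 300]);
translate([500, 0, 0]) cube([250, 1150, 450]);
translate([750, 0, 0]) cube([250, 1150, 600]);
translate([1000, 0, 0]) cube([250, 1150, 750]);
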